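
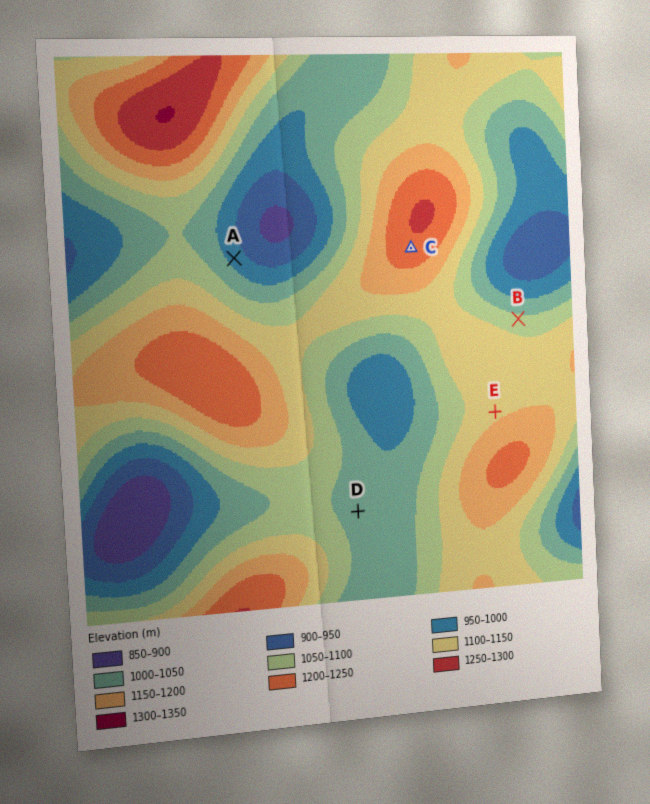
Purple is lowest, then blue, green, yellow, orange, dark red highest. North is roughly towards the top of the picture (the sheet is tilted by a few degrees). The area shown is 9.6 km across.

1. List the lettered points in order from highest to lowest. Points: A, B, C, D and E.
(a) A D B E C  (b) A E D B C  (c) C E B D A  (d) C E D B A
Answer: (c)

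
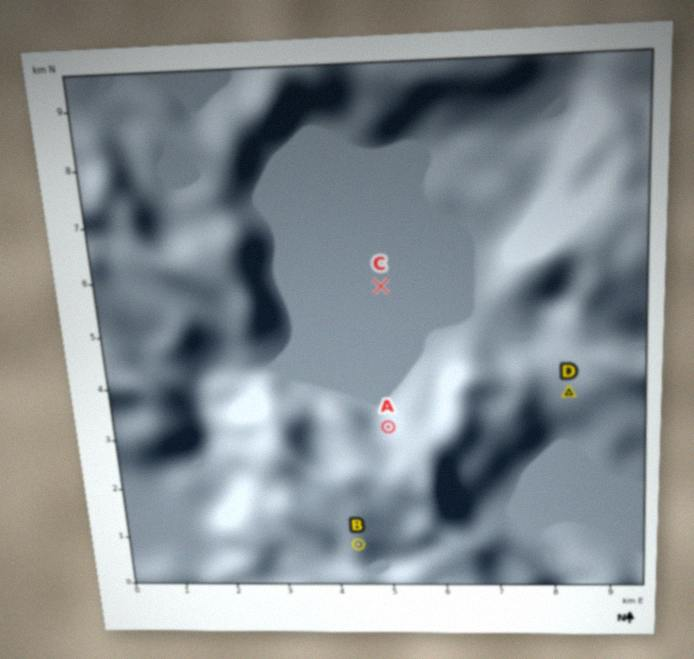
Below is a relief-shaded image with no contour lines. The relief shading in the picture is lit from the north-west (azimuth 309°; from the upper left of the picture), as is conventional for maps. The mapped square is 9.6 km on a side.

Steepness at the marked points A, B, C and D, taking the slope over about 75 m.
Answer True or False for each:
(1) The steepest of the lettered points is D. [False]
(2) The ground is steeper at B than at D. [True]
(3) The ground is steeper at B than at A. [False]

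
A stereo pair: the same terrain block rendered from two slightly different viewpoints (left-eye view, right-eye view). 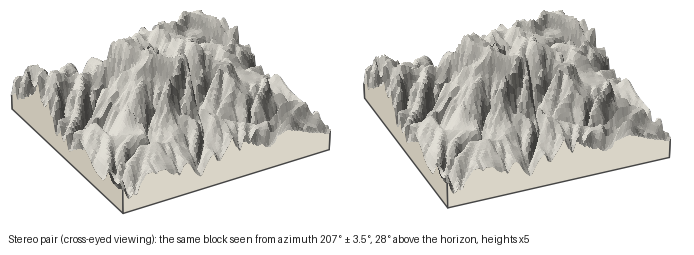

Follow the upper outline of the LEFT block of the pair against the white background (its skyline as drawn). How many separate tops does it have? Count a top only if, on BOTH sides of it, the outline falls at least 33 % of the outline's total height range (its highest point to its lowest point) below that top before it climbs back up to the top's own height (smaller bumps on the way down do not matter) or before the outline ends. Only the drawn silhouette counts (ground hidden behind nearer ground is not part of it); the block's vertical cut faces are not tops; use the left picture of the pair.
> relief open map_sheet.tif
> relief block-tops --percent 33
1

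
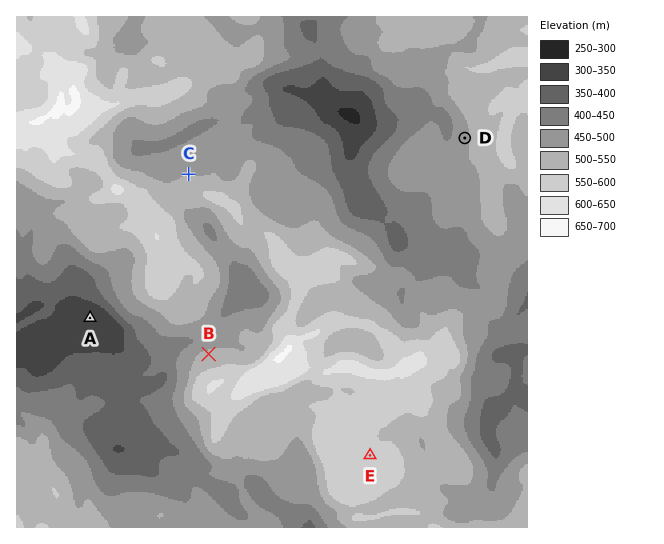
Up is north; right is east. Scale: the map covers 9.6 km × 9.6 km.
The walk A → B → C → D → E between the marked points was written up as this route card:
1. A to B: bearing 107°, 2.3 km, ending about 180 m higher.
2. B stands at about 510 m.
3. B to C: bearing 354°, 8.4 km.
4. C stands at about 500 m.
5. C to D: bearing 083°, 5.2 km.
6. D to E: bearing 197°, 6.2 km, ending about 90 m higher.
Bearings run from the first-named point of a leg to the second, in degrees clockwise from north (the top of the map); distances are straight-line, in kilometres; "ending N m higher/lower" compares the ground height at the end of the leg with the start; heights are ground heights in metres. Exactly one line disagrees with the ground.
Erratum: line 3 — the distance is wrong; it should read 3.4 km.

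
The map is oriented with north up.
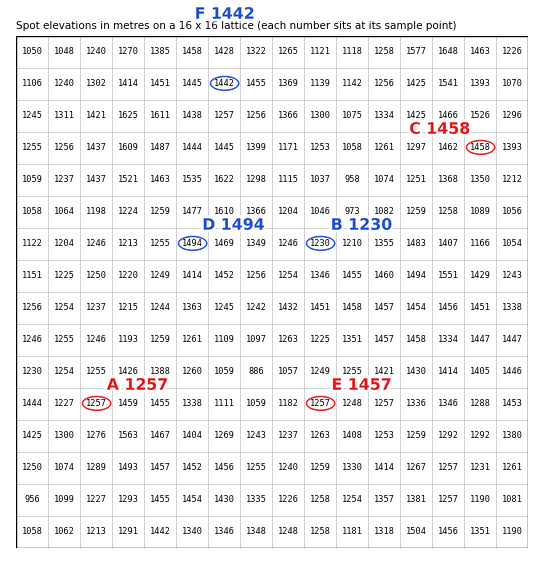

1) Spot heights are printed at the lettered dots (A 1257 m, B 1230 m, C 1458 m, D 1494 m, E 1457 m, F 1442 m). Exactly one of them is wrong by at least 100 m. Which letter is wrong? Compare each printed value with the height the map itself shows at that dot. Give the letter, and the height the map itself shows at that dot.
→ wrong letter E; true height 1257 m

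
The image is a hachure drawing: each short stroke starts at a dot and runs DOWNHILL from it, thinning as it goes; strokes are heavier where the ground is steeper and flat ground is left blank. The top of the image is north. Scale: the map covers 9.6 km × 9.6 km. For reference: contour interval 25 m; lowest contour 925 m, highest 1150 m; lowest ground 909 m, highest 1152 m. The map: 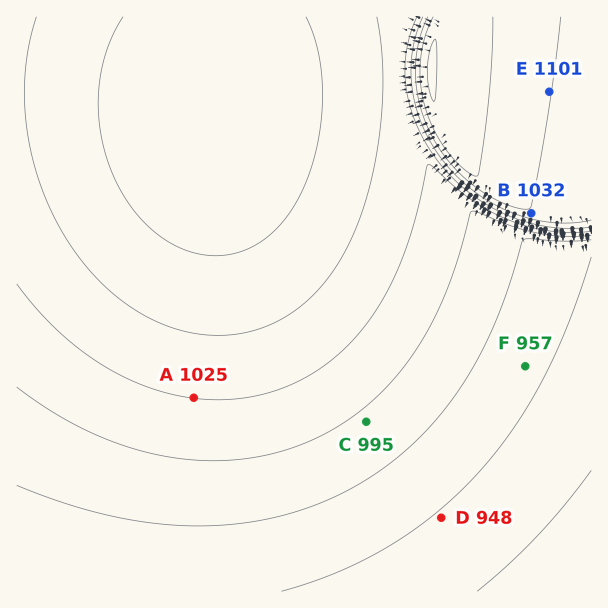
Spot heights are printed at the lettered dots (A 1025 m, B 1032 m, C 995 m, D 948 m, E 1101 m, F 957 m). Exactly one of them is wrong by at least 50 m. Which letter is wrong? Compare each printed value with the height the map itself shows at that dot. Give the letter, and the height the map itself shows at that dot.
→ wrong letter B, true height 1095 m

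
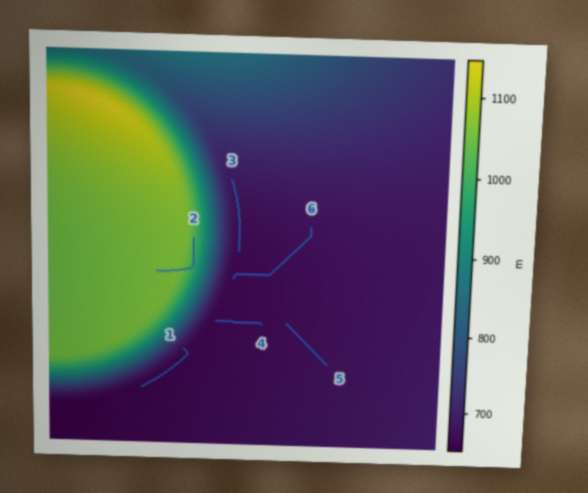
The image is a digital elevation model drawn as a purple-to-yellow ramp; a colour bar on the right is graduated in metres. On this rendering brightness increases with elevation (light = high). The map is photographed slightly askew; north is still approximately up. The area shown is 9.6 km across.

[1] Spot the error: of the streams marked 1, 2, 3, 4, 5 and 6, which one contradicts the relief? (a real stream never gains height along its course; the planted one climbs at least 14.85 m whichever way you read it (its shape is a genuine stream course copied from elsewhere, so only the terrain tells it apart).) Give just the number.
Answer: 2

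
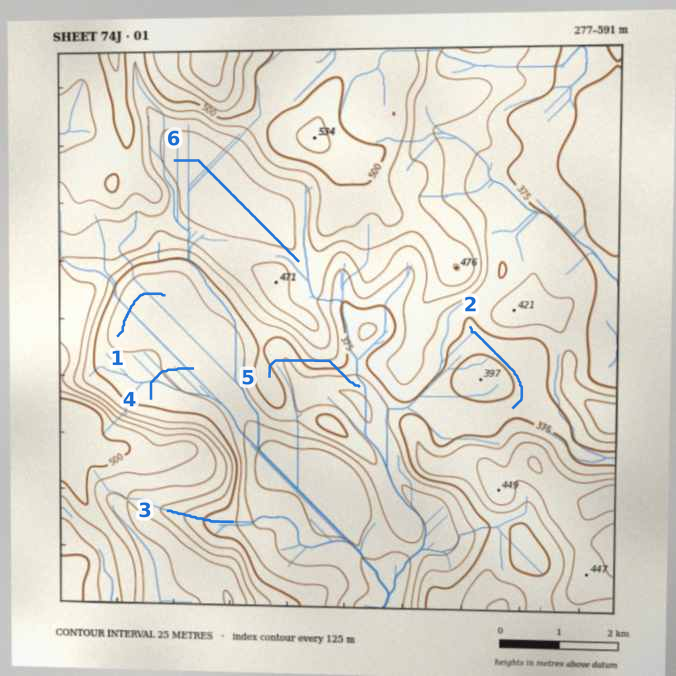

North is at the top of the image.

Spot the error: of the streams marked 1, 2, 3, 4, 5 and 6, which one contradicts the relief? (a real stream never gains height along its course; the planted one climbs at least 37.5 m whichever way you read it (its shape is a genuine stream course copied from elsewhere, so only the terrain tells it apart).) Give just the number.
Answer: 5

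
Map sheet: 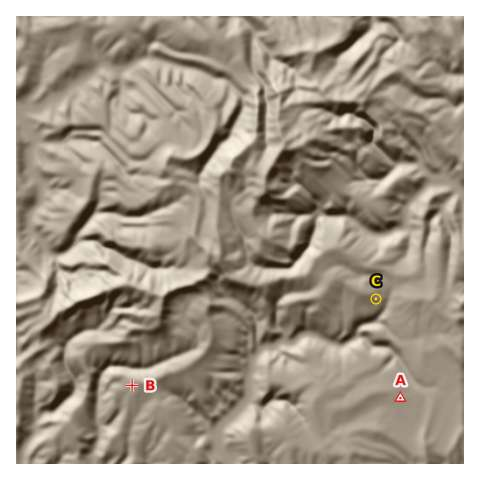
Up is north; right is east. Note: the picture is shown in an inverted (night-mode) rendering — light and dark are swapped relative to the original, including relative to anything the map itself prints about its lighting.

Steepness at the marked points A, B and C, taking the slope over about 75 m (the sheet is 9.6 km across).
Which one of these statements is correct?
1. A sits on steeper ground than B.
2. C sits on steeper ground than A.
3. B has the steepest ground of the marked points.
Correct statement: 2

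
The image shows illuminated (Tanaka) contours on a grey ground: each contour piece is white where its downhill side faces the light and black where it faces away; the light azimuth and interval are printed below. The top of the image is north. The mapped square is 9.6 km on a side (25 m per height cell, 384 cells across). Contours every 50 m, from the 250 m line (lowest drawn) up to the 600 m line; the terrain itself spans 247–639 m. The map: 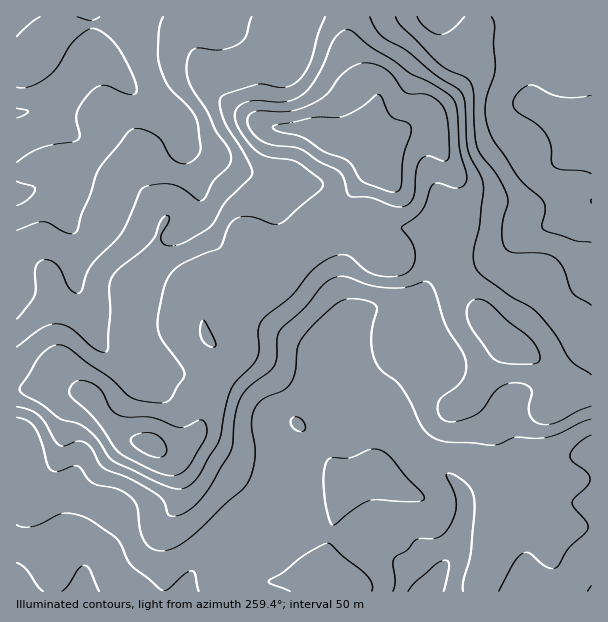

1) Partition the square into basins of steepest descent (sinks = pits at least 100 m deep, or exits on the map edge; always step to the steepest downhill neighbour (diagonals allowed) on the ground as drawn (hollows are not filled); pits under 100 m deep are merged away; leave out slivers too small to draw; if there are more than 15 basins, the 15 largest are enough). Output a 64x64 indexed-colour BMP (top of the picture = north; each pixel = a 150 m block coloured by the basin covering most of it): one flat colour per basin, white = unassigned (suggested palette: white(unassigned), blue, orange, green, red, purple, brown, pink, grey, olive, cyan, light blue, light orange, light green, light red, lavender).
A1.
<image width="64" height="64" href="data:image/bmp;base64,Qk12CAAAAAAAAHYAAAAoAAAAQAAAAEAAAAABAAQAAAAAAAAIAAATCwAAEwsAABAAAAAAAAAA////ALR3HwAOf/8ALKAsACgn1gC9Z5QAS1aMAMJ34wB/f38AIr28AM++FwDox64AeLv/AIrfmACWmP8A1bDFAERERERERERERERERERERERERCIiIiIiIiIiIiIiIiIiRERERERERERERERERERERERCIiIiIiIiIiIiIiIiIiJEREREREREREREREREREREREIiIiIiIiIiIiIiIiIiIkREREREREREREREREREREREIiIiIiIiIiIiIiIiIiIiRERERERERERERERERERERERCIiIiIiIiIiIiIiIiIiJEREREREREREREREREREREREIiIiIiIiIiIiIiIiIiIkREREREREREREREREREREREQiIiIiIiIiIiIiIiIiIiRERERERERERERERERERERERCIiIiIiIiIiIiIiIiIiJEREREREREREREREREREREREQiIiIiIiIiIiIiIiIiIkRERERERERERERERERERERERCIiIiIiIiIiIiIiIiIiREREREREREREREREREREREREIiIiIiIiIiIiIiIiIiJERERERERERERERERERERERERCIiIiIiIiIiIiIiIiIkREREREREREREREREREREREREIiIiIiIiIiIiIiIiIiREREREREREREREREREREREREIiIiIiIiIiIiIiIiIiJEREREREREREREREREREREREIiIiIiIiIiIiIiIiIiIkREREREREREREREREREREREIiIiIiIiIiIiIiIiIiIiREREREREREERFEREREREREIiIiIiIiIiIiIiIiIiIiJEREREREQRERERREREREREIiIiIiIiIiIiIiIiIiIiIkREREREQRERERFEREREREIiIiIiIiIiIiIiIiIiIiIiREREREQRERERERREREREQiIiIiIiIiIiIiIiIiIiIiJEREREQRERERERFEREREQiIiIiIiIiIiIiIiIiIiIiIkREREQREREREREURERERCIiIiIiIiIiIiIiIiIiIjIiFERBERERERERERFERERCIiIiIiIiIiIiIiIiIiIiMzMREREREREREREREUREREIiIiIiIiIiIiIiIiIiIiIzMxERERERERERERERFEREIiIiIiIiIiIiIiIiIiIiIzMzEREREREREREREREUREIiIiIiIiIiIiIiIiIiIiIzMzMRERERERERERERERQiIiIiIiIiIiIiIiIiIiIiIzMzMxERERERERERERERIiIiIiIiIiIiIiIiIiIiIjMzMzMzERERERERERERERIiIiIiIiIiIiIiIiIiIiIiMzMzMzMREREREREREREREiIiIiIiIiIiIiIiIiIiIiMzMzMzMxERERERERERERESIiIiIiIiIiIiIiIiIiIiMzMzMzMzERERERERERERERIiIiIiIiIiIiIiIiIiIiMzMzMzMzMREREREREREREREREREiIiIiIiIiIiIiIiMzMzMzMzMxERERERERERERERERERIiIiIiIiIiIiIiIzMzMzMzMzERERERERERERERERERESIiIiIiIiIiIiIzMzMzMzMzMREREREREREREREREREREiIiIiIiIiIiIzMzMzMzMzMxERERERERERERERERERESIiIiIiIiIiIjMzMzMzMzMzEREREREREREREREREREREiIiIiIRMiIiMzMzMzMzMzMRERERERERERERERERERESIiIiIREzMzMzMzMzMzMzMxEREREREREREREREREREREiIiERETMzMzMzMzMzMzMzEREREREREREREREREREREREiERERMzMzMzMzMzMzMzMREREREREREREREREREREREREREREzMzMzMzMzMzMzMxERERERERERERERERERERERERERETMzMzMzMzMzMzMzERERERERERERERERERERERERERERMzMzMzMzMzMzMzMREREREREREREREREREREREREREREzMzMzMzMzMzMzMxERERERERERERERERERERERERERETMzMzMzMzMzMzMzERERERERERERERERERERERERERETMzMzMzMzMzMzMzMRERERERERERERERERERERERERETMzMzMzMzMzMzMzMxERERERERERERERERERERERERERMzMzMzMzMzMzMzMzERERERERERERERERERERERERERMzMzMzMzMzMzMzMzMREREREREREREREREREREREREREzMzMzMzMzMzMzMzMxERERERERERERERERERERERERETMzMzMzMzMzMzMzMzEREREREREREREREREREREREREREzMzMzMzMzMzMzMzMRERERERERERERERERERERERERETMzMzMzMzMzMzMzMxERERERERERERERERERERERERERMzMzMzMzMzMzMzMzEREREREREREREREREREREREREREzMzMzMzMzMzMzMzMREREREREREREREREREREREREREzMzMzMzMzMzMzMzMxEREREREREREREREREREREREREzMzMzMzMzMzMzMzMzEREREREREREREREREREREREREzMzMzMzMzMzMzMzMzMRERERERERERERERERERERERETMzMzMzMzMzMzMzMzMxERERERERERERERERERERERERMzMzMzMzMzMzMzMzMzEREREREREREREREREREREREREzMzMzMzMzMzMzMzMzMRERERERERERERERERERERERETMzMzMzMzMzMzMzMzMxERERERERERERERERERERERERMzMzMzMzMzMzMzMzMz"/>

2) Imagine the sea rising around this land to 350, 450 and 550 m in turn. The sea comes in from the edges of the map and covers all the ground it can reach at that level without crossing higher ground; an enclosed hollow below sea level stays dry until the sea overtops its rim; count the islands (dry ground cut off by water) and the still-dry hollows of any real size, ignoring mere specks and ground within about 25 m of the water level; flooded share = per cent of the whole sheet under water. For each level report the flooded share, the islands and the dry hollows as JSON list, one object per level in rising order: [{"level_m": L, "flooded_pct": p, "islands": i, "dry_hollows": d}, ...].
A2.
[{"level_m": 350, "flooded_pct": 19, "islands": 0, "dry_hollows": 0}, {"level_m": 450, "flooded_pct": 66, "islands": 0, "dry_hollows": 0}, {"level_m": 550, "flooded_pct": 94, "islands": 2, "dry_hollows": 0}]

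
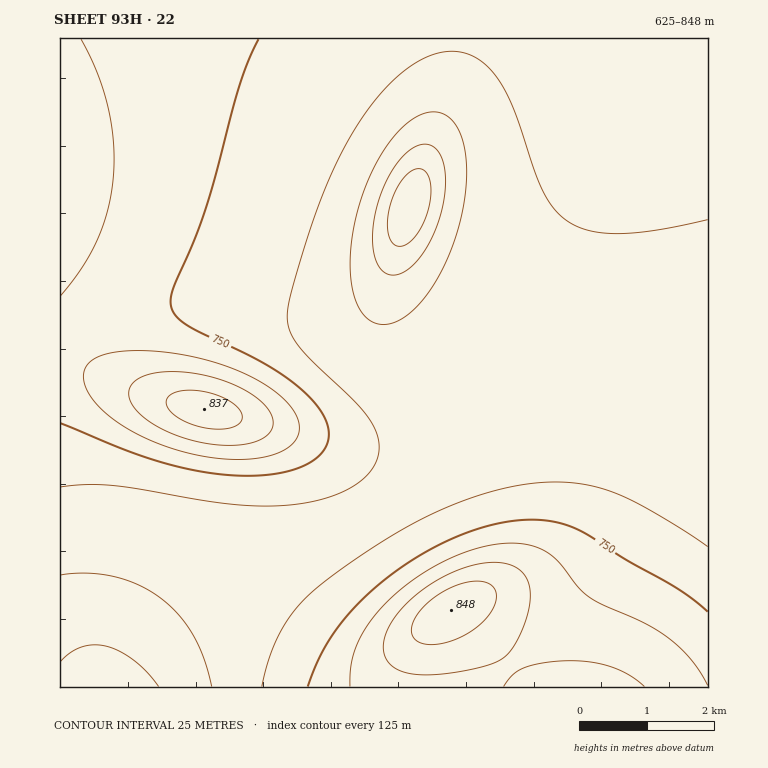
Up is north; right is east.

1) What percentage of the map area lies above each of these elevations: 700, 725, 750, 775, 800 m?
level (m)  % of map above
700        93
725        56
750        29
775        15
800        5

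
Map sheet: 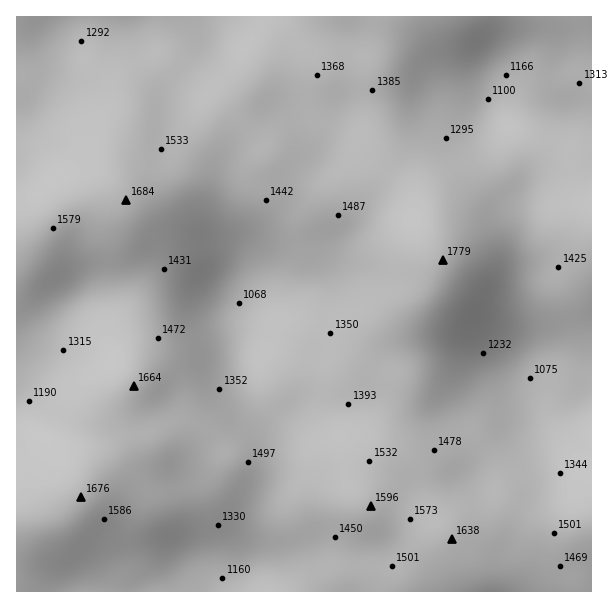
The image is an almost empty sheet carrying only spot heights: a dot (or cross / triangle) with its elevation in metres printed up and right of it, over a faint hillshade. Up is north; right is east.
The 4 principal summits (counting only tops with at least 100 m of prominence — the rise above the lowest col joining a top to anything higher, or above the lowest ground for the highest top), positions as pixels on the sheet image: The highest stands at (443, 260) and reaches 1779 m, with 711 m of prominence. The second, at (126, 200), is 1684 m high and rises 196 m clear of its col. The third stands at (83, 497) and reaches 1676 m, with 242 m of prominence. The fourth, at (452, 539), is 1638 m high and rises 193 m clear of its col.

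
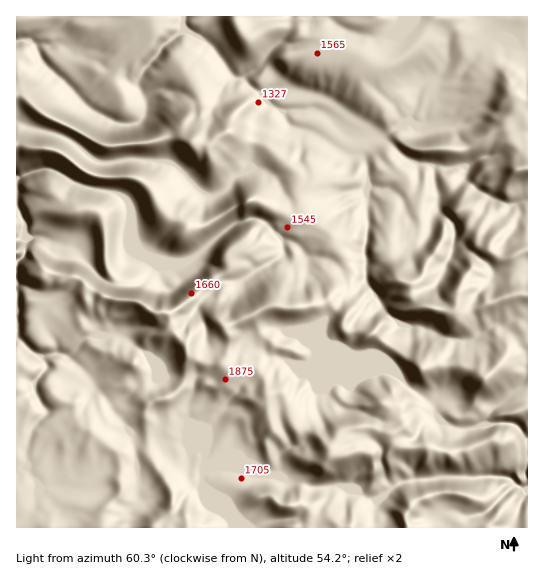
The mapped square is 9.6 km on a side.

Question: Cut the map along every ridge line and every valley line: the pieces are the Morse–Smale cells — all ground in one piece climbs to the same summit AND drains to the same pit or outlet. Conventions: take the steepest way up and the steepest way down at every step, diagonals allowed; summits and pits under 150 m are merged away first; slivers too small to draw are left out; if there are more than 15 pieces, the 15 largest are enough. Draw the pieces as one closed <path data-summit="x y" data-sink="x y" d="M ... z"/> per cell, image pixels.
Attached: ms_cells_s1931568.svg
<path data-summit="485 378" data-sink="17 41" d="M527 16l-510 0-1 25 14-1 4 3 7 18 22 19 30 31 22 12 19 1 4-1 7-10 0-14-6-12 0-6 5-11 15-16 4-8 20-17 22 11 11 11 17 25 10 3 11 10 9 6 5 7-5 11-12 53 12 3 14 10 15 26-3 12 16 3 21 13 18 25 3 9 8-4 10 0 0 18-14 8-28 33 0 17 6 6 28 14 26 10 11 2 16 16 11-18 12-5 28 1 25 12 18-18 3-6 6-6 15-9 0-136-6-1-13 4-28-13-17-15 1-10 4-6-1-11-13-23-38 0-8-6 7-12 5-20 10-9 19 1 7-2 16-18 7-14 9-7 12-3 26 14z"/><path data-summit="330 453" data-sink="17 41" d="M365 263l-10 0-6 2 0 16-2 5-24 17-32 5-20-3-44 22-2 0-6-8 2-25-6-6-18 18 0 5 8 16 3 26-5 16-8 9-2 5-27-6-9-10-2 12-18 6-12 14-13 6 1 5 22 27 26 2 4 2 22 0 7 6 7 1 4 5 1 16 8-2 20 0 41 8 30 9 20-22 6-8 1-7 15-16 16-4 11 1 13 5 10-2 6-5-11-17 7-4 10-18-15-16-15-3-42-19-8-4-8-10 2-13 28-33 14-8z"/><path data-summit="193 142" data-sink="17 41" d="M185 29l-22 16-4 9-15 16-5 11 0 6 6 12 0 14-1 4-10 7-19-1-22-12-30-31-22-19-7-18-4-3-12 0-2 2 0 79 21 8 26 7 35 25 15 2 16-4 37 2 9 4 31 30 11 0 6-3 8-6 6-10 14-9 12-54 5-11-5-7-9-6-11-10-10-3-17-25-11-11z"/><path data-summit="186 522" data-sink="17 41" d="M61 353l-8 1 6 12 0 8-7 9 0 8-13-14-4 5 0 9 10 18 0 4-13 16-7 24 3 8-1 6 12 16 1 7-4 7-4 16-16 14 217 1-2-9-8-7-11-6-8-17-1-16 2-4 0-16-18-12-22 0-4-2-22 0-6-3-24-34-16-17-2-7-21-21z"/><path data-summit="330 453" data-sink="527 490" d="M410 388l-3 2-8 15-7 4 9 13 2 4-2 2-10 5-24-6-20 4-15 16-1 7-6 8-20 21 8 5 32-1 10 2 12 10 8 2 28-20 40-5 64 1 10 8 8 4 3 0 0-50-11-14-32-1-16 5-18-2-12-8-6-16z"/><path data-summit="485 378" data-sink="17 178" d="M22 145l-6 1 0 139 27 8 6-2 11-36-2-12 16 4 31 33 12 0 16-26-5-16 3-29-4-10-9-6-19-4 2-13-18-5-21-18-9-4-23-1z"/><path data-summit="527 169" data-sink="17 41" d="M501 37l-7 0-9 6-12 18-16 18-7 2-21 0-8 8-5 20-7 12 8 6 38 0 13 23 1 11-4 6-1 10 17 15 21 11 11 2 15-4 0-150z"/><path data-summit="405 517" data-sink="527 490" d="M494 476l-51 0-40 5-8 4-19 17 0 23 2 3 136 0 6-23 8-15-11-5-10-8z"/><path data-summit="485 378" data-sink="527 490" d="M527 339l-14 8-6 6-3 6-18 18-25-12-28-1-11 4-13 19 24 16 6 16 12 8 18 2 16-5 28 0 8 5 6 10z"/><path data-summit="161 313" data-sink="17 41" d="M211 284l-2 0-14 12-25 17-13 0-20-12-23-1-23-8 1 27 7 16 6 1 9-3 12 4 27 24 10 15 30 8 2-6 8-9 5-16-3-26-8-16 0-5 18-17z"/><path data-summit="249 201" data-sink="17 41" d="M139 159l-36 4-2 12 4 2 33 2 14 12 8 18 9 8 12 4 6 7 18-3 25-16 20-9 19 5 18 11 4-3 0-12-14-22-14-10-12-2-14 9-6 10-8 6-6 3-11 0-35-32z"/><path data-summit="249 201" data-sink="17 178" d="M103 176l-3 3-1 10 22 6 8 10 0 26 7 15 9 9 20 8 13 1 17-7 30-26 14-10 19-2 8 4 12 10 10-16-19-12-19-5-20 9-25 16-18 3-6-7-15-6-6-6-12-23-10-7z"/><path data-summit="330 453" data-sink="17 178" d="M285 240l-2 1 1 12-5 4-38 24-16 0-9 6 5 7-2 25 6 8 46-22 20 3 32-5 24-17 2-5-2-14-6 1-16-9-18-2-9-12z"/><path data-summit="350 527" data-sink="17 41" d="M234 467l-20 0-11 6 0 12 9 21 11 6 8 7 3 9 105-1-9-7-19 1-2-11-12-7 3-2 3-18z"/><path data-summit="485 378" data-sink="17 178" d="M289 216l-11 17-12-10-8-4-19 2-14 10-28 26 14 8 12 16 18 0 38-24 5-4-1-13 15 5 9 12 18 2 16 9 6-2-3-8-18-25-21-13z"/>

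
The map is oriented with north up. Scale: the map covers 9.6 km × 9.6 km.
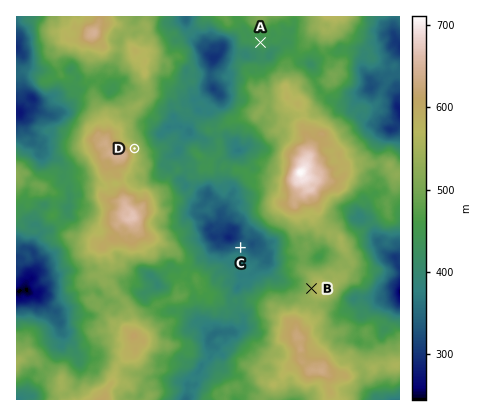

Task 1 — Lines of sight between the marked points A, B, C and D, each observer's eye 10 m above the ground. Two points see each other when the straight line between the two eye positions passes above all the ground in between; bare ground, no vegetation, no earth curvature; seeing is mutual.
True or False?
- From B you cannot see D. False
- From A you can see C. False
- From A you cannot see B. True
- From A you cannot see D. False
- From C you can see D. True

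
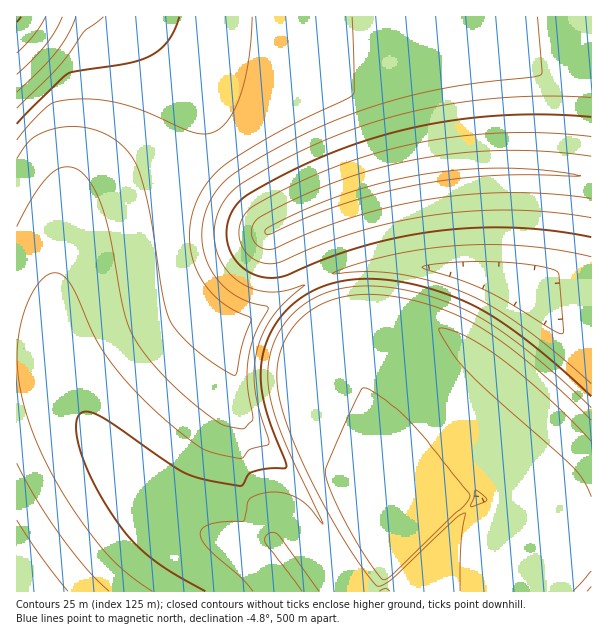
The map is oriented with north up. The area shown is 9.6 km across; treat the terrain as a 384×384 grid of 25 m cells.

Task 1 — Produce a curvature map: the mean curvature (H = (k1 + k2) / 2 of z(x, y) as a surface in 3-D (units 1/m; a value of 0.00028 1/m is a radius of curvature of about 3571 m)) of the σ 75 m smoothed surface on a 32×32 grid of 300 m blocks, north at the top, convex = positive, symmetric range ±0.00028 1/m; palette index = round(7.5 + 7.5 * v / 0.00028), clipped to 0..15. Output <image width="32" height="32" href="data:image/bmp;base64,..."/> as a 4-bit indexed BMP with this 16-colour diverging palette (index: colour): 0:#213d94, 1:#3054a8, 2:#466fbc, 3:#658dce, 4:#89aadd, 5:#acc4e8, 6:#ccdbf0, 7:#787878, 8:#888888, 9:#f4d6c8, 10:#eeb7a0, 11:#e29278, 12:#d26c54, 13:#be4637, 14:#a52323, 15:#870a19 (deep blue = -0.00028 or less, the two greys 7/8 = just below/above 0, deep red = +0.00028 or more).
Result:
<image width="32" height="32" href="data:image/bmp;base64,Qk12AgAAAAAAAHYAAAAoAAAAIAAAACAAAAABAAQAAAAAAAACAAATCwAAEwsAABAAAAAAAAAAlD0hAKhUMAC8b0YAzo1lAN2qiQDoxKwA8NvMAHh4eACIiIgAyNb0AKC37gB4kuIAVGzSADdGvgAjI6UAGQqHAHd3eIiIiIh5mFHDiHd4idx3d4iIiIiHiocL+Qd3eIeMd3iIiIiJd7mBbY6QeIeHeXd4iImZiFypYOmI6Qh3h4h3iIiJiIhbmQq4iI6yd3d4eIiIiIiIWpM+iId58JiIh4iIiIiIiFpg2oiIjRaYiHeIiIiIh3dYCdiIiLZYiHd4iIiIiId3UU6oiImUiIiIi4iIiIh3djC9iIiKSHiIiL2IiIiId3cG64iIhXeIiIzaiIiIh3d2Cfp3h2eIiIjNlYiIiHd3dgr6eHd4iIid2VKIiId3d3YJ7IiIiIiK7IQliIiHd3d3Bc+oiIiK3rcyV4iIh3d3YzA9/bu87sliJniIiId3djeYAH3u3LlkJHd3iIiId3NpmZUAAjIQAUZmVYiIiHdyiauodjEBI1VVVWeIiIh3Y5m/x3d3d3d3d3d3iIiId3OZvv+od3d3d3d3d4iIiHdyiamK/9mHd3d3d3eIiIiHdGmYiInP/tuZiImaqZmIiHc3iIiIiIm97u7u3NmZmIh3Y1eIiIiIiIiIiIi7mIiHd3dDV4iIiIiIiIiIjJiIh3d3d1NGeIiIiIiIiHm4iHd3d3d3ZURWd3iIiHdmuHd3d3d3iIh3ZUREREREZop3d3d3d4iIiIiHd3d3d2Zrd3d3d3iIiIiIiIiIiIhmaod3d3d4iIiIiIiIiIiI"/>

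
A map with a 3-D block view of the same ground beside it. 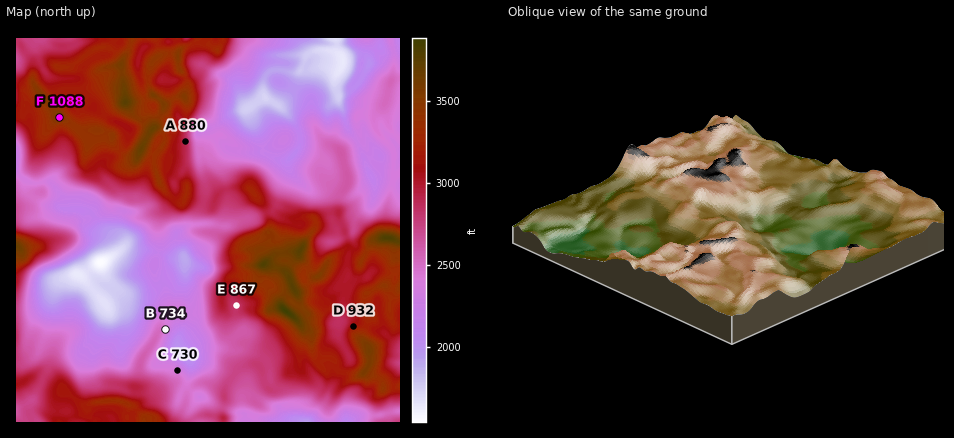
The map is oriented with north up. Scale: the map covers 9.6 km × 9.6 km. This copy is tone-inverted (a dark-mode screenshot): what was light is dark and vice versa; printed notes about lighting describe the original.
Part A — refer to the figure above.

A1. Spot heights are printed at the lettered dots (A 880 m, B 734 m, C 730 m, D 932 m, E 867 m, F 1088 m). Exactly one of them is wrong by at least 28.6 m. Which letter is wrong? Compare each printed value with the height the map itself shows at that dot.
D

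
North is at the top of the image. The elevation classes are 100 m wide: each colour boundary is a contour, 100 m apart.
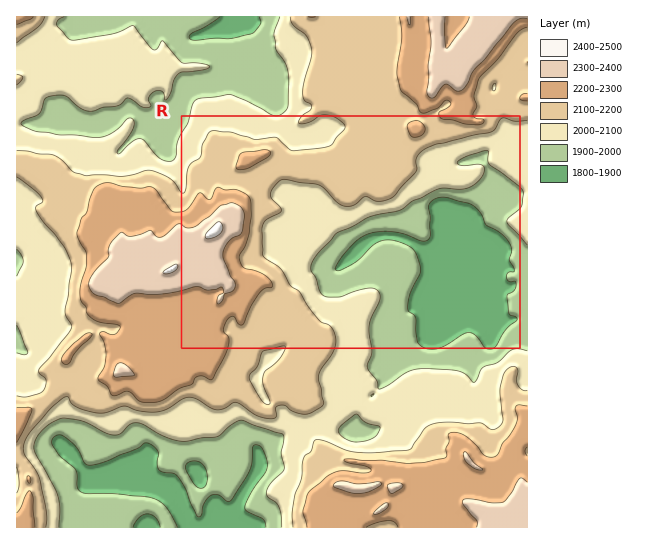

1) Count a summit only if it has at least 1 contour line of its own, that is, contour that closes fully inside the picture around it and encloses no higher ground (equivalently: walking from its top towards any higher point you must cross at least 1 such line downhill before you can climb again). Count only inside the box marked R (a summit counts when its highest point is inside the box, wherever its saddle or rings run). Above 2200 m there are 3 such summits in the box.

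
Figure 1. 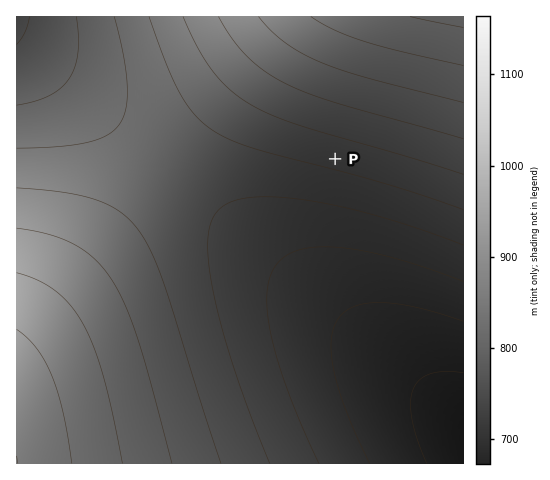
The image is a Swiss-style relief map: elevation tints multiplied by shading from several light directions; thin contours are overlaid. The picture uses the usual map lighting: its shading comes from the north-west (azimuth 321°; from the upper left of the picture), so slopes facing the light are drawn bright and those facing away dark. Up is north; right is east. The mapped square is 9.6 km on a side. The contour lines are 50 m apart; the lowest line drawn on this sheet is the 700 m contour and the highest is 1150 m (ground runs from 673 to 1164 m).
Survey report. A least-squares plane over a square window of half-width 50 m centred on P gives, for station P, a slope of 4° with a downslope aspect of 195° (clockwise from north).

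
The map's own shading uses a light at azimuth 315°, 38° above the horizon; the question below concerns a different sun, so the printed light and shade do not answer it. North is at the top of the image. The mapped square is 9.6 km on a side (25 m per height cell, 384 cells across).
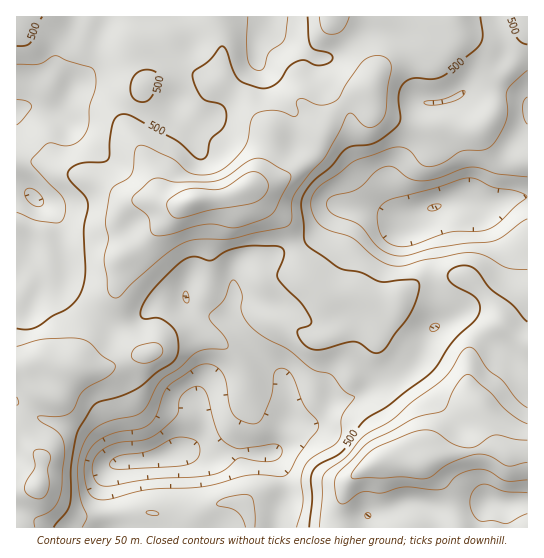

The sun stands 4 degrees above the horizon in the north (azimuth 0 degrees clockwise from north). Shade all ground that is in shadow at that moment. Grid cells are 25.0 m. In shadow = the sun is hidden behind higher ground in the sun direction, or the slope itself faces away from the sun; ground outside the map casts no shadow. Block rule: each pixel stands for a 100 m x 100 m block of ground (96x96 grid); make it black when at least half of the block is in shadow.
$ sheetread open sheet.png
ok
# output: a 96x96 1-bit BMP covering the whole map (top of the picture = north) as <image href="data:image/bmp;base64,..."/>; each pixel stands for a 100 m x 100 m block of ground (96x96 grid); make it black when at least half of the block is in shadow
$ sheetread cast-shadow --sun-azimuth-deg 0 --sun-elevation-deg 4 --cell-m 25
<image width="96" height="96" href="data:image/bmp;base64,Qk2+BAAAAAAAAD4AAAAoAAAAYAAAAGAAAAABAAEAAAAAAIAEAAATCwAAEwsAAAIAAAAAAAAA////AAAAAAA/4/gAAAAAA///gf5/4fgAAAAAB///x///4AAAAAAAB///////wAAAAAAAB///////wAAAAAAAB///////B4AAAAAAB/////9+D+AAAAAAB/////8AD/8AAAAAB/////8AD//wAAAAA/////8AH//8AAAAAf////8AH///4AAAAH////8AH///+AAAAB/H//8AH////AwAAAAB//AAH/////+AAAAAH8AAH//////AAAAAAAAAH//////AAAAAAAAAH//////AAAAAAAAAP//////AAAAAAAAA//////4HAAAAAAAD/////mAPgAAAAAAP/////gAfwAAAAAAf/////gA/wAAAAAAf/////gA/4AAAAAA/n////wB/8AAAAAAwH////wB/8AAAAAAAH////4D/9gAAAACAH////4D/+AAAAACAH////8H/+DAAAAAAD///////+HgAAAAAAA//////+HgAAAAAAAf//////HgAAAAAAAH//////nwAAAAAAAAf/////ngAAAAAAAAB/////gAAAAAAAAAB///8HAAAADAAAAAD///wAAAAAHAAAAAD///gAAAAAHAAAAAH//+AAABAAAAAACAP//4AAAB/AAAAAHAf//4AAAB/gAAAAHH///8AAAAfgAAAAGP///8AAAAGGAAAAAP///+AAAAAGAAAAAP///+AAAAAGAAAAAP///+AAAAAOAAAAAP///+AAAAAAAAAAAH///+AAAAAAAAAAAH////AAAAAAAAAAAH////AAAAAAAAAAAD////gAAAAAAAAAAD////gAAAAAAAAAAB////wAAAAAAAAAAB////wAAAAAAAAAAB////wAB+AAAAAAAB////4AD/+AAAAAAA////4AH//xwAAAAcf///z8f///4AAAA+P///n/////8AAAA/////P//////ADwA/3//////////4f8APB//////////8/+AAAAP////////9//AAAAH///////////AAAAAB/////////8AAAAAAf////////gAAAAAAP///////8AAAAAAAD///////gAAAAAAAB//////8AAAAAAAAA///j/8AAAAAAAAAAf//AP+AAAAAAAAAAP//AH+AAAAAAAAAAH//gH+AAAAAAAAAAH//gH+AAAAAAAAAAD//gD/AAAAAAAAAAA//AAHAAAAAAAAAAAD8AADDAAAAAAAAAAA4AAAHgAAAAAAAAAAAAAAPyAAAAAAAAAAAfgAP3AAAAAAAAAAB/4Af/AAAAAAAAAAD/8A//AAAAAAAAAAH/+A/4AAAAAAAAAAH//B/4AAAAAAAAAAH//B/4MAAAAAAAAAH//g/4MAAAAAAAAABj/gf4MAAAAAAAcAAA/gP8AAAAAAAA+AAAfgH8AAAAAAAA+AAAPgH4AAAAAAAA/AAAHgHgAAAAAAAA/AAAAAGAAAAAAAAA/AAAAAAAAAAAAAAA/AAAAAAAAAAAAAAAOAAAAAAAAAAAAAAAAAAAAAAAAAAAAAAAAAAAAAA="/>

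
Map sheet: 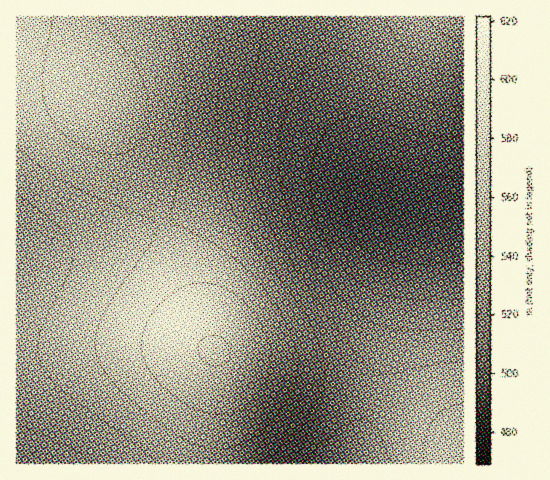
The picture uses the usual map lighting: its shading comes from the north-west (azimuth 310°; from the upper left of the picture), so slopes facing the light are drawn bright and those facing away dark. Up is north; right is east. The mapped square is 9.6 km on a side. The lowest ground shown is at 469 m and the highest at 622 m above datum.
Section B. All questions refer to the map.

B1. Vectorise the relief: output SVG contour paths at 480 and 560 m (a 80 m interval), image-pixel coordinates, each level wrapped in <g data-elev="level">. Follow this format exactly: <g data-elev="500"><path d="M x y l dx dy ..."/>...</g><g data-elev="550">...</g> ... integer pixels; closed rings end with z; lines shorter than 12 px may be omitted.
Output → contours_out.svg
<g data-elev="480"><path d="M463 263l-57 2-15-3-13-4-14-9-9-12-7-15-2-16 2-13 5-11 8-8 10-5 19-1 51 9 22 0"/></g><g data-elev="560"><path d="M264 463l28-28 21-26 10-24 1-22-5-20-11-23-21-32-47-66-9-16-7-17-4-18-2-23 1-98-2-33"/><path d="M463 404l-9 1-8 3-7 6-6 6-7 19-2 24"/><path d="M17 194l28 21 15 13 9 11 3 11 0 10-3 13-23 45-7 17-1 16 5 17 9 13 15 14 59 42 33 26"/><path d="M427 17l7 9 9 8 10 5 10 1"/></g>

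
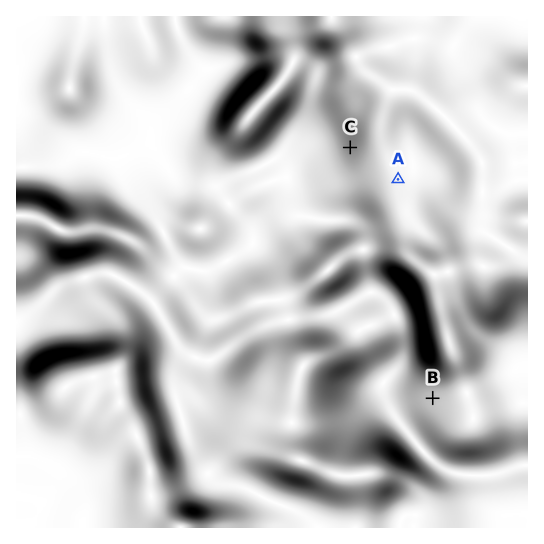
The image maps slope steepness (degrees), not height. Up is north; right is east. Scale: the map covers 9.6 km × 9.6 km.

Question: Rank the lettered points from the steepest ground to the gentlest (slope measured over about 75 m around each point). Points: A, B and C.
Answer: C B A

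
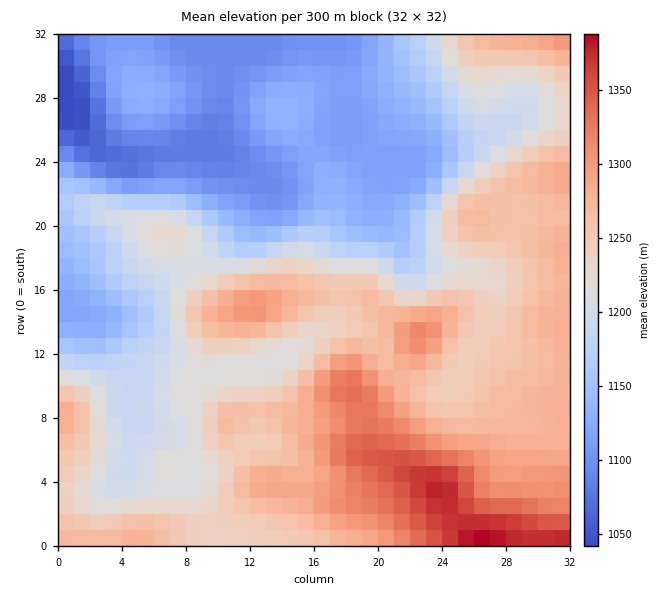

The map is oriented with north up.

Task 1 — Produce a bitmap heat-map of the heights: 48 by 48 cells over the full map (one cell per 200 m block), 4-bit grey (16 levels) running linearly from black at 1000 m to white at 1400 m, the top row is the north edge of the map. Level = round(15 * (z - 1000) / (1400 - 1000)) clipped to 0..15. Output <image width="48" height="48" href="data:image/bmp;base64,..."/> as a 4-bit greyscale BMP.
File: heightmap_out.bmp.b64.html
<image width="48" height="48" href="data:image/bmp;base64,Qk32BAAAAAAAAHYAAAAoAAAAMAAAADAAAAABAAQAAAAAAIAEAAATCwAAEwsAABAAAAAAAAAAAAAAABEREQAiIiIAMzMzAERERABVVVUAZmZmAHd3dwCIiIgAmZmZAKqqqgC7u7sAzMzMAN3d3QDu7u4A////AKqqqqqqqZmZmZmZmaqqu7zM3e7v/u7u7qqqqqqqqZmZmZmZqqq7u7zN3e7u7u7u7qmZmaqqmZmZmZmqqru7vMzd3u7u7u3d3ZmYiJmZmZmZmqqqq7vMzM3d7u7d3d3MzJmIiIiIiIiZqqq7u7zMzN3d7u7czMzMzJmIh3iIiIiJqru7u7vMzN3e7u7cy8y7zJmYh3eIiIiJmru7u7vMzd3u7u3cu7u7u5mYh3eIiIiJmqqqqrvM3d3u3d3Mu7u7u6mZh3eIiIiZmZqqq7zN3d3d3MzLu7u7u6qZiHd4iIiZmZmaq7zN3d3czLu7u7qqqqqZh3d3iImaqZmqq7zM3czMu7qqqqqqqrqph3d3iImaqqqqq7vMzMzLuqqqqqqqq7qph3d3iImaqqqqq7vMzMy7qqqqqqqqq6qYh3d4iIiZqqqqq7zMzMu6qZmqqqqqq5mYh3d4iIiJmZmZq7zNzLuqmZmaqqqqqoiId3d3iIiIiIiJqrzMy7qqqZmZqqqqqod3d3d3iIiIiIiImqvMy6qqqpmZqqqqqndmd3d3eIiIiIiIiaq7uqq7uqmZmqqqqmZmZnd3eImZmYiIiJqqqqq8u6mZmaqqqlVVVmZ3eJmqqpmZiJmaqqu8y6qZmaqqqlVVVWZneJqqu7qpmZmZmqu8y7qZmaqqq0RFVVZniJq7u7u6qZmZqqq7u7qpmZqqq0RVVWZniJqru8u7qqmaqqqqqqqpmZqqqkVVVmZ3iJmqu7u7qqqqqqmImaqZmZmqqlVVZmd3iImZqqqqqqqaqph3iJmZmZmqqlVWZ3d3iIiImZmqqZmZmYd3eIiIiZmqqlVmZ3eIiIiIeIiZmYiIiHdmeIiImZqqqlVmZ3iIiIh3dnd4iId3d2ZmeImZmZqqq1ZmZ3iIiIh3ZmZnd3ZmZmVWeJmaqqqqq2Zmd4iJmId2ZVVWZmZlVVVWeJqqqqqqqmZ3eIiIiHdmVVRFVmZVVVVWeJqqqqqqqmZ3h3d3d2ZVVERERVVVVVVWZ5qqqqqqqmZ3dmZmZlVURERERVVVVVVVZ4mqqqqqqmZmVVRVVURERERERFVVVERFVniZqqqqu1VUQzNEREQzMzNERFVVREREVWeJmqqru1RDMzMzMzMzMzRERVVURERERWZ4iZqqu0MyIzMzMzMzM0RERVRERERERVZ3iJmqqjMiMzMzMzMzM0REVURERERERVZneIiZmiIiMzQzMzMzNERVVURERERVVWZ3d3iJmSIiNEREQzMzNEVVVUREREVVVWZ3d3eIiSIiNEVUREMzREVVVURERFVVVmd3d3d4iSIjRFVVVEQzREVVVURERFVVVmeIiHd4iSIjRFVVVERDREVVVVRERVVVZneIiIiIiSIjRVVVRERERERFVURERVVWZniIiIiImSIzRVVURERERERERERERVVmZ4iZmYiZmiI0RERERERERERERERERVVmd4mZmZmaqiM0RERERERERERERERERVVmd4mqqqqquzM0RERERERERERERERERVVmeImqqqu7uw=="/>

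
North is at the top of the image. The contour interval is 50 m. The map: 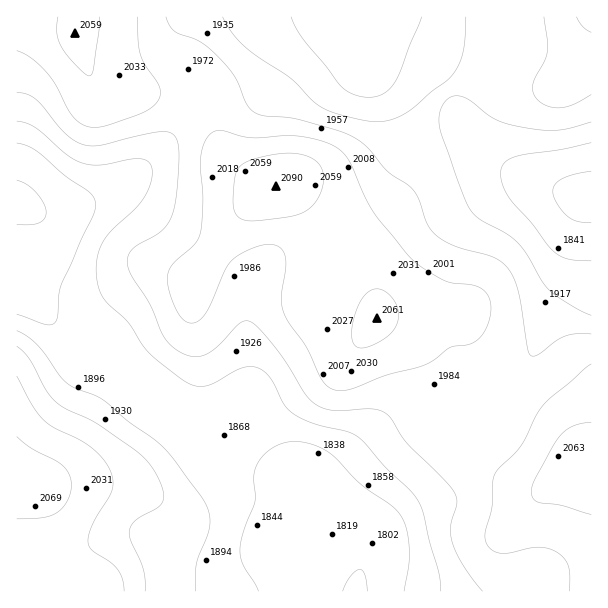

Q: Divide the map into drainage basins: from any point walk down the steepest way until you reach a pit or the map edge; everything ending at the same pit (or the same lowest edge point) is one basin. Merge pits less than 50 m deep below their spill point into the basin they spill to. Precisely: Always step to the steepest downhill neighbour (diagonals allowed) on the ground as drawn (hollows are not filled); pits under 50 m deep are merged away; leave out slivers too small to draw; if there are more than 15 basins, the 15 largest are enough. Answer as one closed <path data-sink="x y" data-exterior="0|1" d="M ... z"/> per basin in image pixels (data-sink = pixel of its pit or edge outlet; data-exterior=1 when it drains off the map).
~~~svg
<path data-sink="17 201" data-exterior="1" d="M75 16l-59 1 0 465 13 4 79-2 21 3 24 7 15 0 21-10 78-68 68-44 13-13 25-35 3-4 0-6-10-10-39-20-3-3-2-44-9-22-28-28-18-1-30-18-14-16-12-33-13-17-16-8-42-2-44-7-6-10-14-34z"/><path data-sink="356 591" data-exterior="1" d="M377 318l-29 41-13 13-68 44-72 64-18 12-9 2-15 0-24-7-21-3-79 2-12-4-1 94 13-2 31 2 32 8 9 8 490 0 1-115-10-3-10 1-30 13-14 0-43-18-21-12-19-17-6-10-1-59-6-13-18-16z"/><path data-sink="590 194" data-exterior="0" d="M591 30l-20 45-8 9-15 0-36-17-11 0-57 24-14 14-39 72-11 11-18 11-9 3-18 0-38-16-17-1 10 5 18 19 11 18 5 27 0 27 3 3 39 20 14 16 28 18 24 21 6 13 0 53 7 16 19 17 15 10 49 20 14 0 30-13 10-1 10 2z"/><path data-sink="338 23" data-exterior="0" d="M591 16l-514 0-1 25 14 34 6 10 44 7 42 2 16 8 12 14 8 27 8 13 11 12 18 12 18 7 8-3 16 2 38 16 18 0 18-8 20-17 39-72 14-14 57-24 11 0 36 17 9 1 9-3 5-7 18-37 3-9z"/>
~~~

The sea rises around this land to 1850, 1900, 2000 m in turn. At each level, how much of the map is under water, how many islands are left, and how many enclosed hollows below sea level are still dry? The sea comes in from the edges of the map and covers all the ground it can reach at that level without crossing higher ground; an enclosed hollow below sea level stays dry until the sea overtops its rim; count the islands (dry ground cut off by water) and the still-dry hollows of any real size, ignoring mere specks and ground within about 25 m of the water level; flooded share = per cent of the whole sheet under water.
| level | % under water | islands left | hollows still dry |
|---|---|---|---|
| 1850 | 13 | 0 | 0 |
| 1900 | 32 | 0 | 0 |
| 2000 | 75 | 1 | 0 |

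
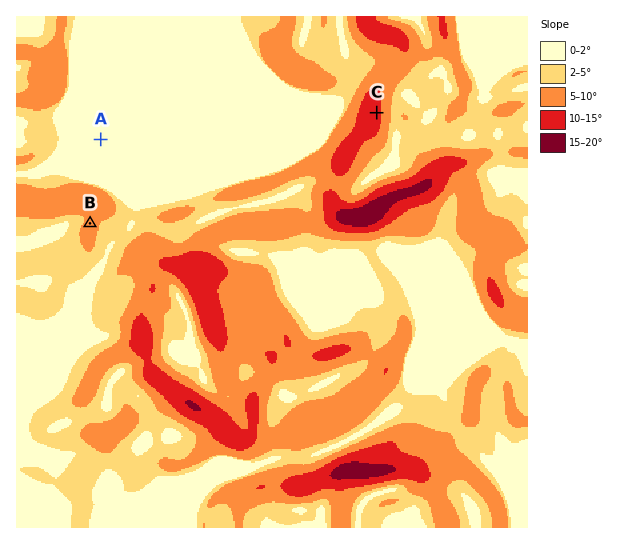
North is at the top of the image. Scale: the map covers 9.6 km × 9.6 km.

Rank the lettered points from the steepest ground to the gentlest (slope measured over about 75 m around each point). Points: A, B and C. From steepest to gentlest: C B A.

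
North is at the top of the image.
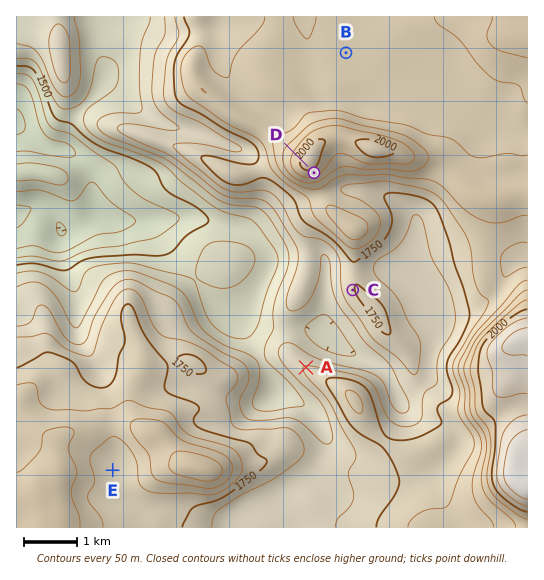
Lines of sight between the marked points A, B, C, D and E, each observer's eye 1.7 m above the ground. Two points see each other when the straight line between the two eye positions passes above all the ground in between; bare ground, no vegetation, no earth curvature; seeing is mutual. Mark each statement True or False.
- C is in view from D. True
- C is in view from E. False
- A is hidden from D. False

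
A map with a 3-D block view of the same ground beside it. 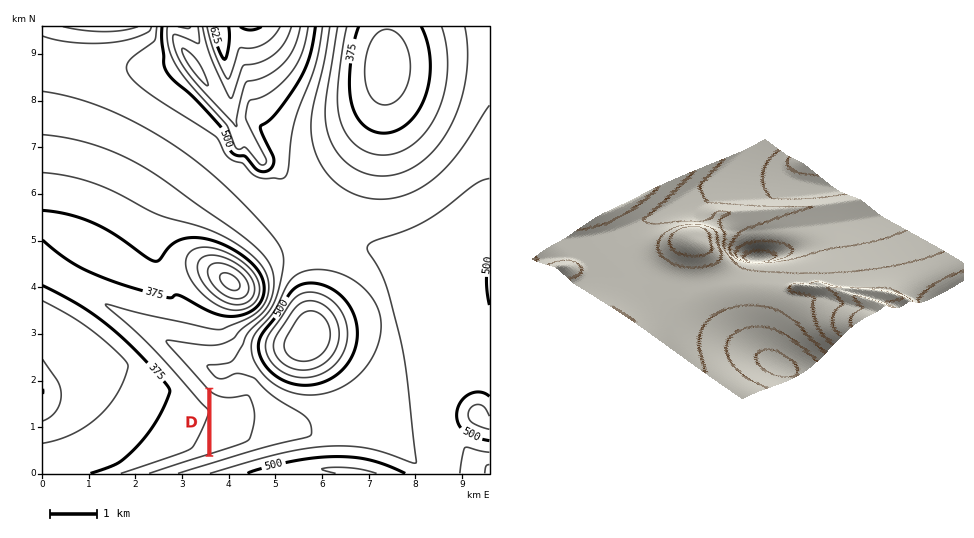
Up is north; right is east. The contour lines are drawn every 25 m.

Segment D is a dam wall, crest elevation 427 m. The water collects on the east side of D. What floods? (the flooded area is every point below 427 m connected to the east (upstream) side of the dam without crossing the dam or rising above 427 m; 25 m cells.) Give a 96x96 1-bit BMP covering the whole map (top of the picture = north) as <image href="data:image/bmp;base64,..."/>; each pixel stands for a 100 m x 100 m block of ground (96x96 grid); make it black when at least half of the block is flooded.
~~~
<image width="96" height="96" href="data:image/bmp;base64,Qk2+BAAAAAAAAD4AAAAoAAAAYAAAAGAAAAABAAEAAAAAAIAEAAATCwAAEwsAAAIAAAAAAAAA////AAAAAAAAAAAAAAAAAAAAAAAAAAAAAAAAAAAAAAAAAAAAAAAAAAAAAAAAAAAAAAAAAAAAAAAAAAAACAAAAAAAAAAAAAAADwAAAAAAAAAAAAAAD+AAAAAAAAAAAAAAD/gAAAAAAAAAAAAAD/wAAAAAAAAAAAAAD/wAAAAAAAAAAAAAD/wAAAAAAAAAAAAAD/wAAAAAAAAAAAAAD/wAAAAAAAAAAAAAD/wAAAAAAAAAAAAAD/wAAAAAAAAAAAAAD/wAAAAAAAAAAAAAD/gAAAAAAAAAAAAACAAAAAAAAAAAAAAAAAAAAAAAAAAAAAAAAAAAAAAAAAAAAAAAAAAAAAAAAAAAAAAAAAAAAAAAAAAAAAAAAAAAAAAAAAAAAAAAAAAAAAAAAAAAAAAAAAAAAAAAAAAAAAAAAAAAAAAAAAAAAAAAAAAAAAAAAAAAAAAAAAAAAAAAAAAAAAAAAAAAAAAAAAAAAAAAAAAAAAAAAAAAAAAAAAAAAAAAAAAAAAAAAAAAAAAAAAAAAAAAAAAAAAAAAAAAAAAAAAAAAAAAAAAAAAAAAAAAAAAAAAAAAAAAAAAAAAAAAAAAAAAAAAAAAAAAAAAAAAAAAAAAAAAAAAAAAAAAAAAAAAAAAAAAAAAAAAAAAAAAAAAAAAAAAAAAAAAAAAAAAAAAAAAAAAAAAAAAAAAAAAAAAAAAAAAAAAAAAAAAAAAAAAAAAAAAAAAAAAAAAAAAAAAAAAAAAAAAAAAAAAAAAAAAAAAAAAAAAAAAAAAAAAAAAAAAAAAAAAAAAAAAAAAAAAAAAAAAAAAAAAAAAAAAAAAAAAAAAAAAAAAAAAAAAAAAAAAAAAAAAAAAAAAAAAAAAAAAAAAAAAAAAAAAAAAAAAAAAAAAAAAAAAAAAAAAAAAAAAAAAAAAAAAAAAAAAAAAAAAAAAAAAAAAAAAAAAAAAAAAAAAAAAAAAAAAAAAAAAAAAAAAAAAAAAAAAAAAAAAAAAAAAAAAAAAAAAAAAAAAAAAAAAAAAAAAAAAAAAAAAAAAAAAAAAAAAAAAAAAAAAAAAAAAAAAAAAAAAAAAAAAAAAAAAAAAAAAAAAAAAAAAAAAAAAAAAAAAAAAAAAAAAAAAAAAAAAAAAAAAAAAAAAAAAAAAAAAAAAAAAAAAAAAAAAAAAAAAAAAAAAAAAAAAAAAAAAAAAAAAAAAAAAAAAAAAAAAAAAAAAAAAAAAAAAAAAAAAAAAAAAAAAAAAAAAAAAAAAAAAAAAAAAAAAAAAAAAAAAAAAAAAAAAAAAAAAAAAAAAAAAAAAAAAAAAAAAAAAAAAAAAAAAAAAAAAAAAAAAAAAAAAAAAAAAAAAAAAAAAAAAAAAAAAAAAAAAAAAAAAAAAAAAAAAAAAAAAAAAAAAAAAAAAAAAAAAAAAAAAAAAAAAAAAAAAAAAAAAAAAAAAAAAAAAAAAAAAAAAAAAAAAAAAAAAAAAAAAAAAAAAAAAAAAAAAAAAAAAAAAAAAAAAAAAAAAAAAAAAAAAAAAAAAAAAAAAAAAAAAAAAAAAAAAAAAAAAAAAAA="/>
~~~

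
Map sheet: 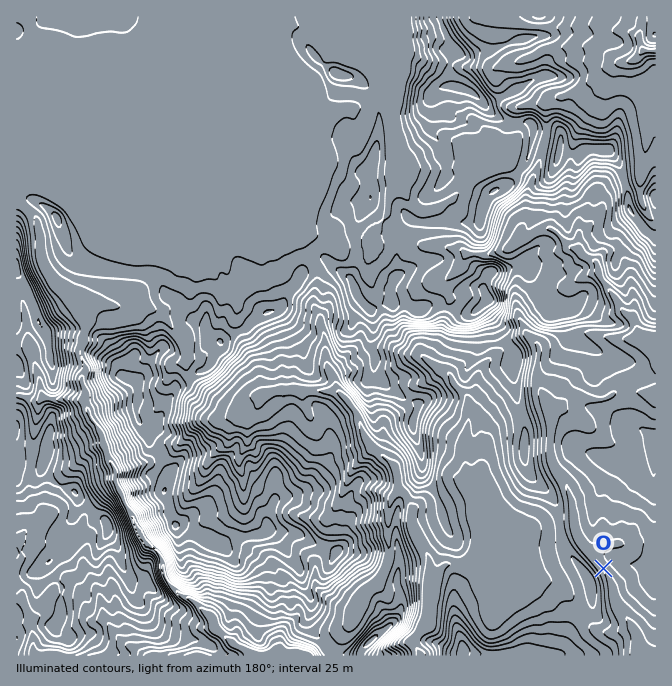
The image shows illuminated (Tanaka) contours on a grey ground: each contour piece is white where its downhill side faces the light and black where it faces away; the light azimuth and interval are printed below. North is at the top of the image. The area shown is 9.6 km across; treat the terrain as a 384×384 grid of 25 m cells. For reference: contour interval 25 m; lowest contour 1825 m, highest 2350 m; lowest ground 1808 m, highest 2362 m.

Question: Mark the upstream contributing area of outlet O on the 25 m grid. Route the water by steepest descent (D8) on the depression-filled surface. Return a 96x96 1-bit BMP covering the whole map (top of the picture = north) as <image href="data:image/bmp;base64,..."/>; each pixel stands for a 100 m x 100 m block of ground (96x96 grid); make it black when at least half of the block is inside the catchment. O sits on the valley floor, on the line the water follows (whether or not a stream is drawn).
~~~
<image width="96" height="96" href="data:image/bmp;base64,Qk2+BAAAAAAAAD4AAAAoAAAAYAAAAGAAAAABAAEAAAAAAIAEAAATCwAAEwsAAAIAAAAAAAAA////AAAAAAAAAAAAAAAAAAAAAAAAAAAAAAAAAAAAAAAAAAAAAAAAAAAAAAAAAAAAAAAAAAAAAAAAAAAAAAAAAAAAAAAAAAAAAAAAAAAAAAAAAAAAAAAAAAAAAAAAAAAAAAAAAAAAAAAAAAAAAAAAAAAAAAAAAAAAAAAAAAAAAAAAAAAAAAAAAAAAAAAAAAAAAAAAAAAAAAAAAAAAAAAAAAAABgAAAAAAAAAAAAAADwAAAAAAAAAAAAAAD78AAAAAAAAAAAAAH/8AAAAAAAAAAAAAP/8AAAAAAAAAAAAAP/8AAAAAAAAAAAAAP/8AAAAAAAAAAAAAP/8AAAAAAAAAAAAAf/8AAAAAAAAAAAAAf/8AAAAAAAAAAAAAf/8AAAAAAAAAAAAAf/8AAAAAAAAAAAAA//8AAAAAAAAAAAAB//8AAAAAAAAAAAAD//8AAAAAAAAAAAAH//8AAAAAAAAAAAAH//8AAAAAAAAAAAAP//8AAAAAAAAAAAAP//8AAAAAAAAAAAAP//8AAAAAAAAAAAAP//8AAAAAAAAAAAAP//4AAAAAAAAAAAAP//gAAAAAAAAAAAAP//AAAAAAAAAAAAAP//AAAAAAAAAAAAAf//AAAAAAAAAAAAAf//AAAAAAAAAAAAAf//AAAAAAAAAAAAAf//AAAAAAAAAAAAAf//gAAAAAAAAAAAAf//gAAAAAAAAAAAAf//AAAAAAAAAAAAAf/8AAAAAAAAAAAAAf/wAAAAAAAAAAAAA//AAAAAAAAAAAAAB/8AAAAAAAAAAAAAD/4AAAAAAAAAAAAAD/4AAAAAAAAAAAAAH/4AAAAAAAAAAAAAP/QAAAAAAAAAAAAAP+AAAAAAAAAAAAAAH+AAAAAAAAAAAAAAP8AAAAAAAAAAAAAAP8AAAAAAAAAAAAAAH4AAAAAAAAAAAAAAH4AAAAAAAAAAAAAAAQAAAAAAAAAAAAAAAAAAAAAAAAAAAAAAAAAAAAAAAAAAAAAAAAAAAAAAAAAAAAAAAAAAAAAAAAAAAAAAAAAAAAAAAAAAAAAAAAAAAAAAAAAAAAAAAAAAAAAAAAAAAAAAAAAAAAAAAAAAAAAAAAAAAAAAAAAAAAAAAAAAAAAAAAAAAAAAAAAAAAAAAAAAAAAAAAAAAAAAAAAAAAAAAAAAAAAAAAAAAAAAAAAAAAAAAAAAAAAAAAAAAAAAAAAAAAAAAAAAAAAAAAAAAAAAAAAAAAAAAAAAAAAAAAAAAAAAAAAAAAAAAAAAAAAAAAAAAAAAAAAAAAAAAAAAAAAAAAAAAAAAAAAAAAAAAAAAAAAAAAAAAAAAAAAAAAAAAAAAAAAAAAAAAAAAAAAAAAAAAAAAAAAAAAAAAAAAAAAAAAAAAAAAAAAAAAAAAAAAAAAAAAAAAAAAAAAAAAAAAAAAAAAAAAAAAAAAAAAAAAAAAAAAAAAAAAAAAAAAAAAAAAAAAAAAAAAAAAAAAAAAAAAAAAAAAAAAAAAAAAAAAAAAAAAAAAAAAAAAAAAAAAAAAAAAAAAAAAAAAAAAAAAAAAAAAAAAA="/>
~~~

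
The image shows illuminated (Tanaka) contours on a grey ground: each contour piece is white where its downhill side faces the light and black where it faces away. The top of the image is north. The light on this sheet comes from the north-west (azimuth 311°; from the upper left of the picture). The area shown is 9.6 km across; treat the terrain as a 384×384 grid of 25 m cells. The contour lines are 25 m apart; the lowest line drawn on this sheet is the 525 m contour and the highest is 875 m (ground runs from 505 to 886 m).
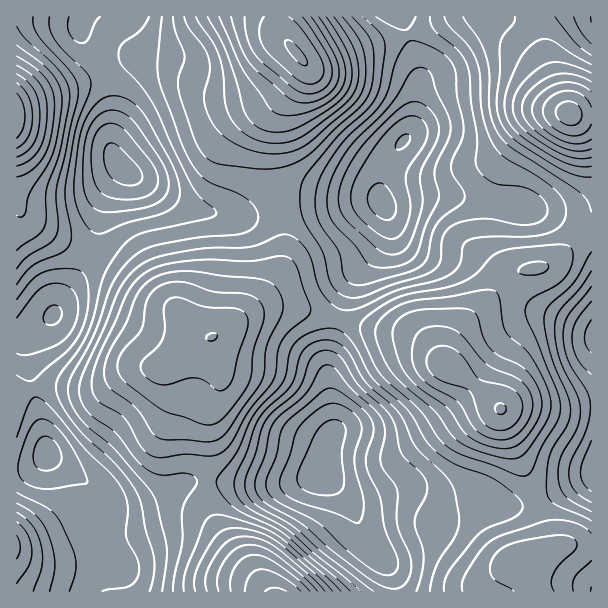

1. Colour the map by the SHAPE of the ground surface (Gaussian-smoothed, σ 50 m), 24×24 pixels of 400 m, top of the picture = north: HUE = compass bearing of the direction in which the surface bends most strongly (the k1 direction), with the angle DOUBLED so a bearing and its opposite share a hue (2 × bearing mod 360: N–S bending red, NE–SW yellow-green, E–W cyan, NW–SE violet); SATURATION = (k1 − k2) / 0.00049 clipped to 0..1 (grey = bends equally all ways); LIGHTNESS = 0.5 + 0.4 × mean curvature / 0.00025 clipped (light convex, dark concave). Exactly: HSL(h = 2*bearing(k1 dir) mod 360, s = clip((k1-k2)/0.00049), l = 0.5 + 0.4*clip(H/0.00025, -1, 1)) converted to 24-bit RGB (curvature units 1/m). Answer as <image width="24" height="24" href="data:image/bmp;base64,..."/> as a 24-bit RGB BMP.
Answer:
<image width="24" height="24" href="data:image/bmp;base64,Qk32BgAAAAAAADYAAAAoAAAAGAAAABgAAAABABgAAAAAAMAGAAATCwAAEwsAAAAAAAAAAAAAjK5HTYeaOFmKS5lUPVFTPi9VfmitopbWo7DWn9G4tfbC0/jei4PLijrAdi5+LQYrdCJgoJDBuaTNx3ump3VZfsNAtagsgU4so9/TMEq9WDyUjmqHWD1uPmVpOZ5TT6Jui7qm1e7g0/jZfcZtWh8xXREXNAYYKgkcVJs1L8o+WoqTt5LN2c3t0bfl0XvXsKjPxaLdchydXk2LZGKndDCvhWidW6JwO65aOvhhi/yhy9acvRlkhA9UiitgZRV1dUWvoMunWppmNYFCLME8e6ZRv1RstZ3W3eLuuSqHyCDFj3WgWj9tYCdTrbJTZbV7br+Ab/49PLYATEoPZBoioTuTuSOlfyR9Vqprk7OFo2aLiKZmXXwyT0cWdL0HF/wFY7dKJUcnjkSMwy1OVxU1ZTAvqONAPqcpdpcu//YQg4YMJSsMJj0RJiwZVxY7q0NVf75XaHY9g2Q0rpEuYjgpkZ49kfdrRMkdK0YWFEYwIxAhjggHhTVFbKGm1NqjmJhWdH0+4u9Ngb5hTHSnUWiUITheHTuOpZ/JzZG1nzt9nlxJsF41hmM0Z/clcPI5iHA/YYA1IBtYHAgrq2lGccWFULq6w7CbvoC4mIK25OquecxIK1JGaFQ/MVNjF0NJZWsxqy0mukd0rISvxmzR3rTR2/HMT8JUWI+PibWMVQCeHQCZq8nQrL+WTm9nmrdSe61te3Kp8Me14XdaTCwrMG0qK19ZHBIlPzMXaXMejJkwdZQ2QaN50uvo6eLnvbjlc6Xii33TYwDLDSX/pJbf44rDnXi1lMSgeqh8U3x60ryU7LzWro7qhK/hBRi6OwCVq3LDhZ67gX65ms+hTv+5V//C2dm526u6dJS+YB/CNi6LJm3BUijM6KDU1cnhqaPOyH2+imuemcRur8J2rnWctUx1HQopDgwyhbWlj7TJjbni2vDxyO7nP6WWkX1L5cFnfZRPHhdDKGM/IlpTGyNDwpV12a+InExPr2Jlp5a70K29yJ6DiE1SnipiVR2PAHvMcNnklL/Gac+iktR+yY5abE9DX35K4cttoVs2ExcgIGs6GCwoDyMkbKdC1odsum96i8aMbcm7oZHI6Lbbt2naemDXhbD3VbH/UIv/wbrrxsrmnJDK1Xu3vXibd4lWvnYjvDsQOVgvMVtlIy05FGJUHLR7iLu1y8zf2d3ldoCzX32BtXR5yl+hsLF5T8JsIWFVFVhJTL+IwYyrxUebykeI5lmL1DJzwjhMzpJ8dauEaS+BO3SGFNGzEaeNLrRYZ8tcuJ2BxG2ojnWoi2qgwWugy62epod1QkVvGo9VFWw3UyMWiDUEhXkgrn9NxJPaz7/x7tny24vLzmfHcdzZJcfrI2qqTbWKX7RJbIdDj5RQmHBcf0Nfq2VO1ciJmnutZ3bDbqXEGhVeYhlqzaCZpNDAZcy4Z8i3fGm661in/0uf3NS8k9W4J3mpIGqtZa/Il3G4tEFai2kiWkcWWkgfmK0wzuVJfaY/PYI7YUg5IA0mLWBil9h4v6x0qYY+anAhKyQSbTcc2GtUz/Q8o9M1KGxbIXFoL103PRkhqQQJ204SjodHUpxfbrpgz89kva1BVWU4OCMzKRxIRY1bm7kjiXQdr4csi187RywvaW0sotQZoP4cg+c+IJJvGS1GNBQfJA8ThFsw2tOLjK+OiJNYmJMuv7YczMUvZ3ZQK1hrCmyvTF/d1pjaupjCroGYnDlbZyM6m24jvfMEpPG3m9icNHB2DQopVRtYWkKPc7unu9SkrFt7rDZVvIpYuclhoshIZXlIK2sxBD0kCikmp25IyGJuxhdltwk+kS5Ryrh2yfa4u93kv46jhSyIDQcsKUdiU4+ccq+Dq7OBpkqyso/Ezb3V3I+f2pVLdYNIVJRPIWNUCCorKmYagnA5sCeo14zmxL732OTz2fLm3p/l0IXcrSD9OwDDK2S3RoSmfLWYfrK0d0+usZBzoTw/9hww9Ni5lN7Rar7kIzvoACG2N6HQPWKpP2K2oOLgrNry2u7x7N/jzoSvwoLPngDqoQjlXli6Rni3gLqZW1OMfSRl1kYkj0FDoNus1/Td1OL3TkjdQimUHypuQmVtRTpTRYxFUd44M7wnc+4y2Nd4mIk5hj4wSg9JnkaVgoSsVE6jpWdOUSMwWzFUxbGatdPbzf7i0/jXrmfIuyHhhxvTYSKUYDtcQWRURtVsasp/eLFogelCZqsueWEfX0UpKSVJXKuLZn6qeSyj0T+etkDDU6zFj9u4u+XL1PfVnNGmZz+4ZknZdQb/uQL/wWffibLMZc+GSJJChblGwdpZgGgx"/>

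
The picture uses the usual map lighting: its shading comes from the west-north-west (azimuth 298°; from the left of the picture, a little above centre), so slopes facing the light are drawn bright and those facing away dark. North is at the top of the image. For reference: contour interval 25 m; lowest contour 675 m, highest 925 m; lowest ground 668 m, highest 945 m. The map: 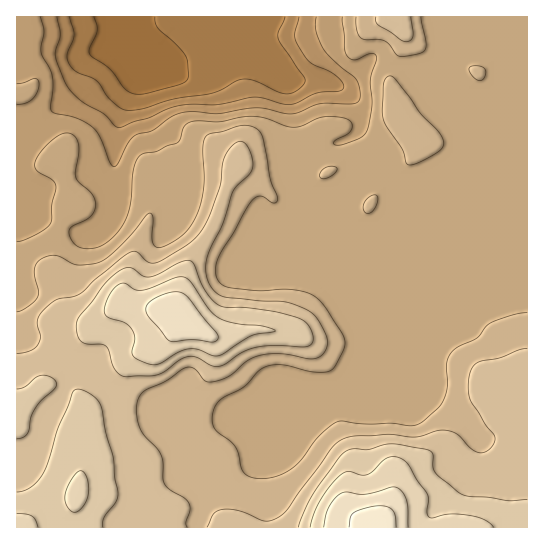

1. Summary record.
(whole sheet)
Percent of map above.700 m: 94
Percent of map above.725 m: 91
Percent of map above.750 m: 89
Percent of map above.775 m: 82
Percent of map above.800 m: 43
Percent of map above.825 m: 29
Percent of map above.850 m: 14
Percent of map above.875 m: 6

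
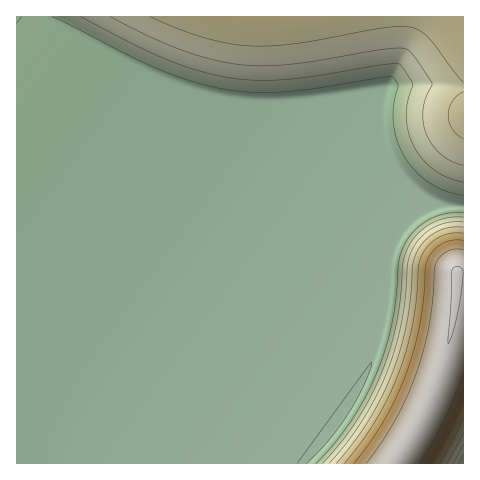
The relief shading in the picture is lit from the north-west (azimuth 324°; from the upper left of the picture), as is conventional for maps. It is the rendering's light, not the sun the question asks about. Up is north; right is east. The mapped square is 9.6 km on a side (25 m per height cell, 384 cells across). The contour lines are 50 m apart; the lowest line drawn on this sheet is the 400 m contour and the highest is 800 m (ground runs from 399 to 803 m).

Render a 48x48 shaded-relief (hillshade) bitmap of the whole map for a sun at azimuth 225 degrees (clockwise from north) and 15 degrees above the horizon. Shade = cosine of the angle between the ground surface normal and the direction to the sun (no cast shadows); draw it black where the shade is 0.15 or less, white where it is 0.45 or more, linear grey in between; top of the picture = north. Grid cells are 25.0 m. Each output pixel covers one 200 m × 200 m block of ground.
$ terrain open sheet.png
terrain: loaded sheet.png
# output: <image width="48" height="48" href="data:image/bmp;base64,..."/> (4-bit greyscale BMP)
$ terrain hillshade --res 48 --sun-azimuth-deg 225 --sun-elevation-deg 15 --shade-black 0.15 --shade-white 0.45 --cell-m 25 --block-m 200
<image width="48" height="48" href="data:image/bmp;base64,Qk32BAAAAAAAAHYAAAAoAAAAMAAAADAAAAABAAQAAAAAAIAEAAATCwAAEwsAABAAAAAAAAAAAAAAABEREQAiIiIAMzMzAERERABVVVUAZmZmAHd3dwCIiIgAmZmZAKqqqgC7u7sAzMzMAN3d3QDu7u4A////AFVVVVVVVVVVVVVVVVVVVWl1VmZmVEMgAFVVVVVVVVVVVVVVVVVVVVVlZnd3ZVQhAFVVVVVVVVVVVVVVVVVVVVVmZ3d3dlQyAFVVVVVVVVVVVVVVVVVVVVVWd4iIdmUyEFVVVVVVVVVVVVVVVVVVVVVVd4mYh2VCEVVVVVVVVVVVVVVVVVVVVVVVaImZiHZDEVVVVVVVVVVVVVVVVVVVVVVVVomqmHZTIVVVVVVVVVVVVVVVVVVVVVVVVYm6qYdkIlVVVVVVVVVVVVVVVVVVVVVVVWmruphlMlVVVVVVVVVVVVVVVVVVVVVVVVisy6h1M1VVVVVVVVVVVVVVVVVVVVVVVVeszKmGQ1VVVVVVVVVVVVVVVVVVVVVVVVas3LqGRFVVVVVVVVVVVVVVVVVVVVVVVVWL7cuXVFVVVVVVVVVVVVVVVVVVVVVVVVV77tuYVVVVVVVVVVVVVVVVVVVVVVVVVVVr7+yoZVVVVVVVVVVVVVVVVVVVVVVVVVVq7+25ZVVVVVVVVVVVVVVVVVVVVVVVVVVZ7/25dlVVVVVVVVVVVVVVVVVVVVVVVVVY7/7KdlVVVVVVVVVVVVVVVVVVVVVVVVVX7/7KdlVVVVVVVVVVVVVVVVVVVVVVVVVX7//ahlVVVVVVVVVVVVVVVVVVVVVVVVVX3//KdlVVVVVVVVVVVVVVVVVVVVVVVVVWz/2oU1VVVVVVVVVVVVVVVVVVVVVVVVVWrMp1IFVVVVVVVVVVVVVVVVVVVVVVVVVViZdCAFVVVVVVVVVVVVVVVVVVVVVVVVVVaGQQAFVVVVVVVVVVVVVVVVVVVVVVVVVVVlIAAFVVVVVVVVVVVVVVVVVVVVVVVVVVVVMAAFVVVVVVVVVVVVVVVVVVVVVVVVVVVVUxEVVVVVVVVVVVVVVVVVVVVVVVVVVVVVabzFVVVVVVVVVVVVVVVVVVVVVVVVVVVXve3VVVVVVVVVVVVVVVVVVVVVVVVVVVV77tzFVVVVVVVVVVVVVVVVVVVVVVVVVVa+7cy1VVVVVVVVVVVVVVVVVVVVVVVVVWne3Mu1VVVVVVVVVVVVVVVVVVVVVVVVVWvtzLqlVVVVVVVVVVVVVVVVVVVVVVVVVYzcy6qVVVVVVVVVVVVVVVVVVVVVVVVVVpzMupmFVVVVVVVVVVVVVVVVVVVVVVVVVpzLqZiFVVVVVVVVVVVVVVVVVVVVVVVVVpu6mYd1VVVVVVVVVVVVVWZmZ3dmZmVVVoqpmHdlVVVVVVVVVVVWZ4maqqmZiId3Zomph3ZlVVVVVVVVVWZ5q8zMy7u7qqmZmKu6mYd1VVVVVVVVZorN3czLu7uqqqqqqrzcuqmVVVVVVVVnm93dzMu7qqqqqqqqqrzMuqmFVVVVVWab3t3My7uqqpmZmZmZmqu7upiFVVVVVove3dzLuqqZmZmIiImZmZq7qZh1VVVWet7t3Mu6qpmYiIiIiIiIiJmqqYdlVVZ6zu3cy7qqmYiId3d3d3d4iIiZmHdlVWet7t3Mu6qZmIh3d3d3d3d3eIiIh3ZQ=="/>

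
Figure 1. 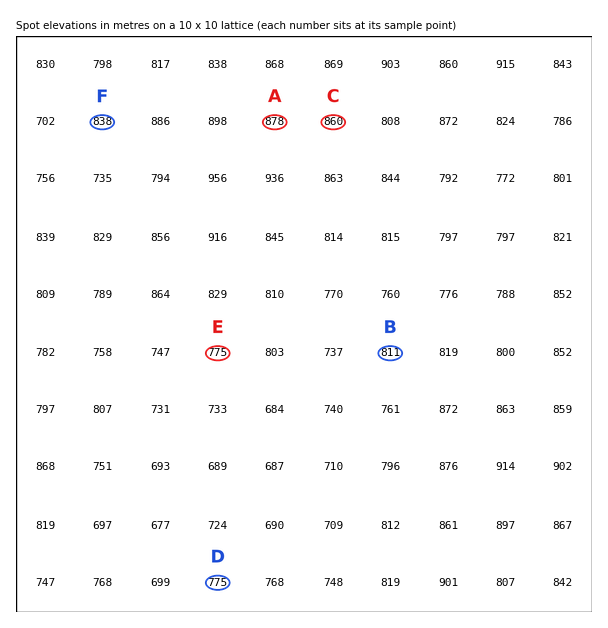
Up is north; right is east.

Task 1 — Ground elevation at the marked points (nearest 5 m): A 880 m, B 810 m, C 860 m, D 775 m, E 775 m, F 840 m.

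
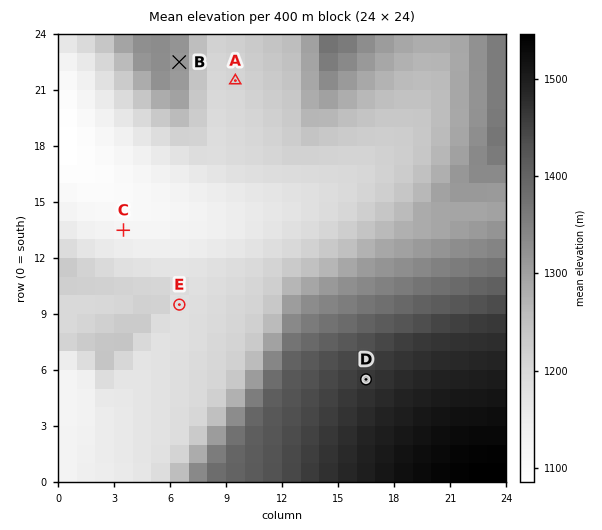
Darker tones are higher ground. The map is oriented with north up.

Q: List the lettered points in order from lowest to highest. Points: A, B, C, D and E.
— C E A B D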